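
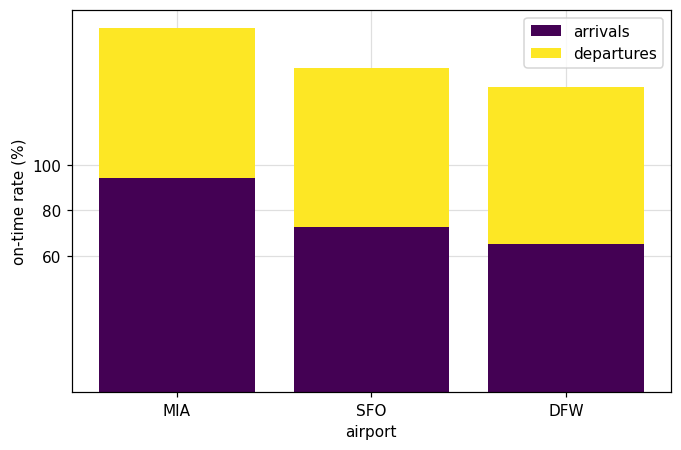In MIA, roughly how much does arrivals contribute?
arrivals top ≈ 100, bottom ≈ 0; segment ≈ 100.

≈ 100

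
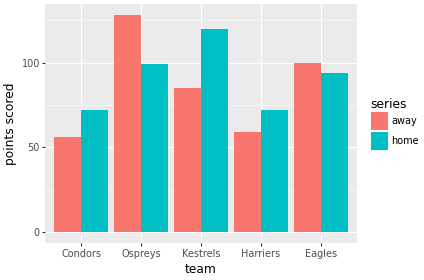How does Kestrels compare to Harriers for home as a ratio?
Kestrels ≈ 120, Harriers ≈ 80; 120/80 ≈ 1.5.

≈ 1.5×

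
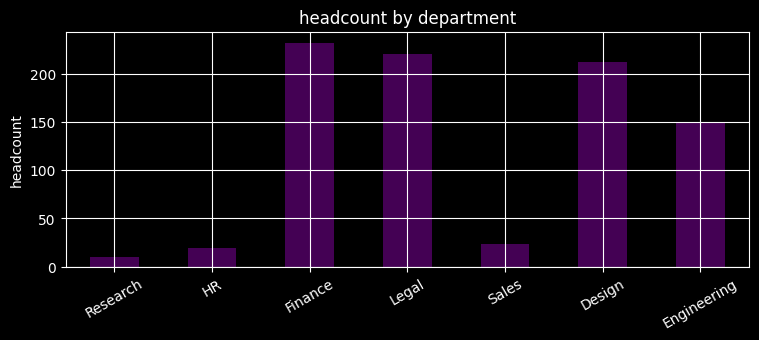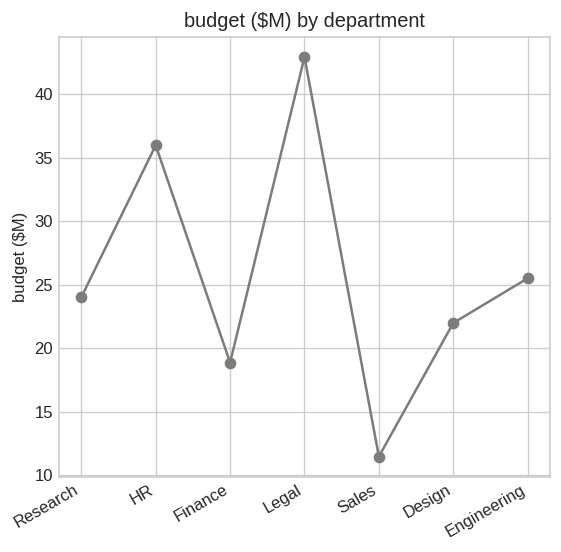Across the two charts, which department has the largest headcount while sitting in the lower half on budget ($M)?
Finance

Chart 2 median budget ($M) ≈ 25; below-median departments: Finance, Sales, Design. Among those, Finance has the highest headcount (≈ 225).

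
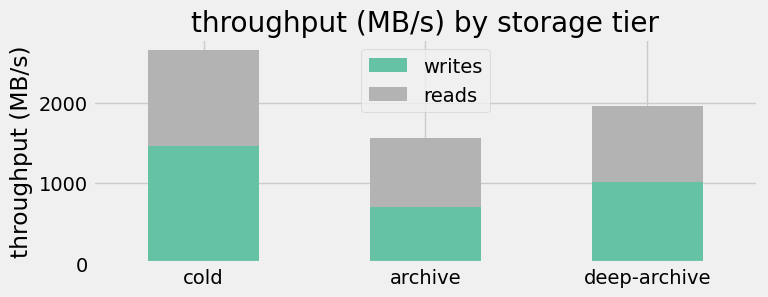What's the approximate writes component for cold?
writes top ≈ 1500, bottom ≈ 0; segment ≈ 1500.

≈ 1500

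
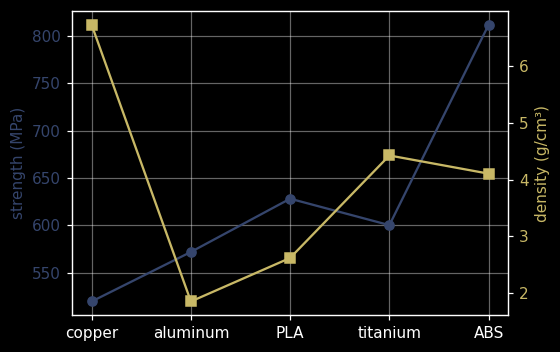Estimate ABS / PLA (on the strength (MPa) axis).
≈ 1.28×

ABS ≈ 800, PLA ≈ 625; 800/625 ≈ 1.28.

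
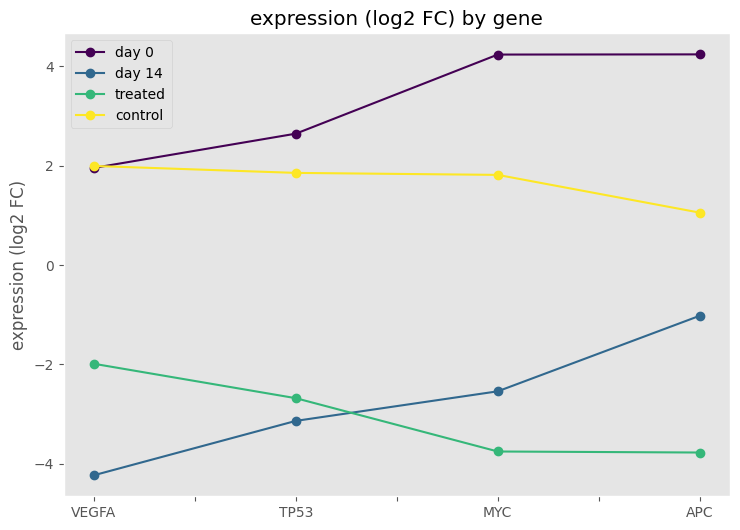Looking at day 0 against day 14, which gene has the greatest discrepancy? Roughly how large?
MYC: day 0 ≈ 4, day 14 ≈ -3 → gap ≈ 7. Next-largest (VEGFA) is only ≈ 6.

MYC, ≈ 7 log2 FC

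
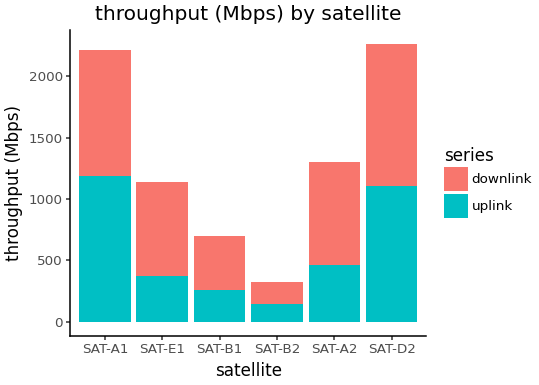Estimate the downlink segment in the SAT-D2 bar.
downlink top ≈ 2200, bottom ≈ 1200; segment ≈ 1000.

≈ 1000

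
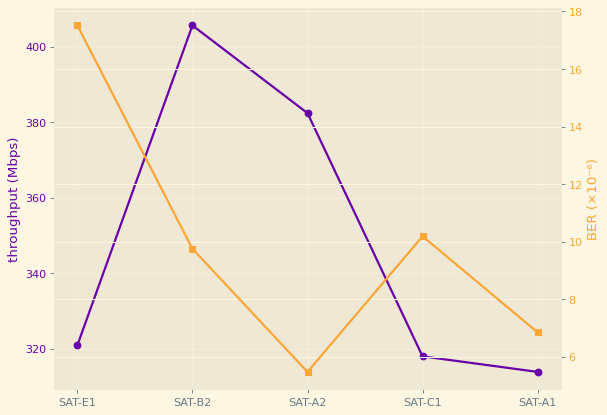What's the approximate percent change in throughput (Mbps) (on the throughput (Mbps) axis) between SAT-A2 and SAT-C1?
≈ -15.8%

SAT-A2 ≈ 380, SAT-C1 ≈ 320; (320 − 380) / 380 ≈ -15.8%.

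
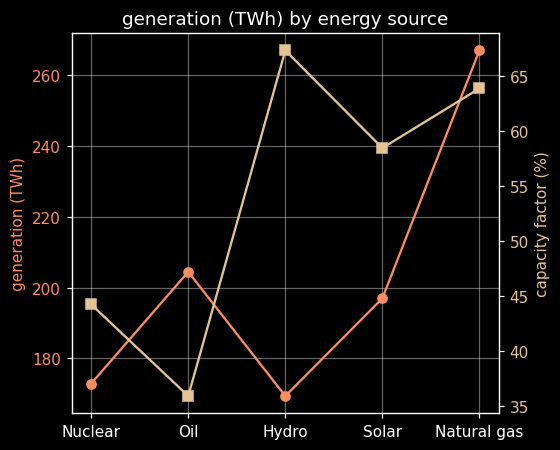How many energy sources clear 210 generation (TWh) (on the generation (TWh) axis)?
1

Above 210: Natural gas.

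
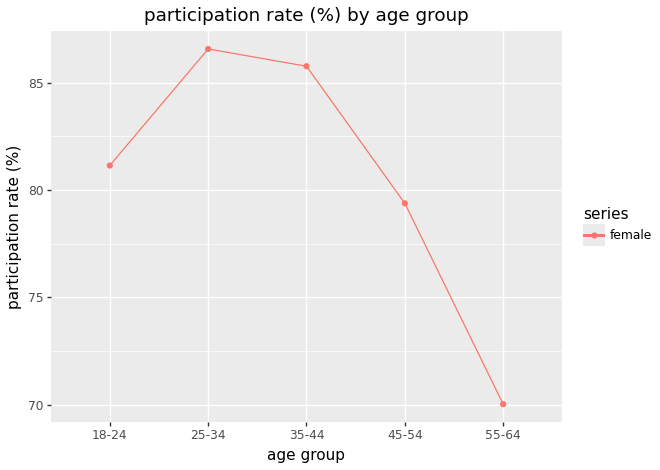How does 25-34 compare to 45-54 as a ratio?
25-34 ≈ 86, 45-54 ≈ 80; 86/80 ≈ 1.07.

≈ 1.07×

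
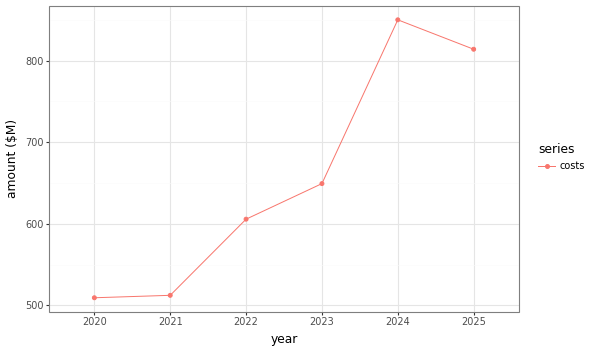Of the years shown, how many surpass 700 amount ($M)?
Above 700: 2024, 2025.

2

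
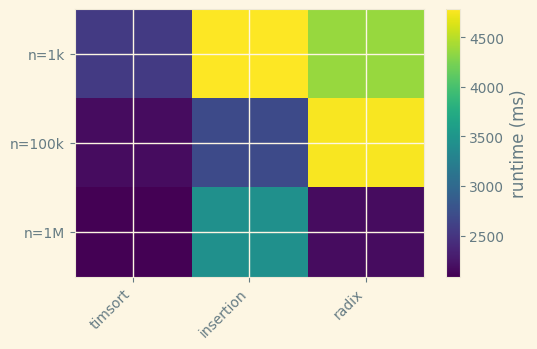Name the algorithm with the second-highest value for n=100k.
insertion

Top 3 for n=100k: radix ≈ 5000, insertion ≈ 2500, timsort ≈ 2000.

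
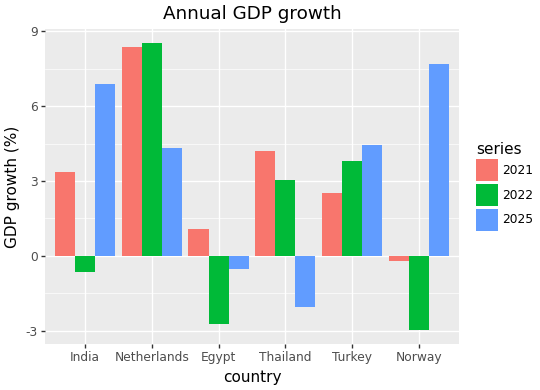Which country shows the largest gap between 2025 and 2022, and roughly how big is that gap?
Norway: 2025 ≈ 8, 2022 ≈ -3 → gap ≈ 11. Next-largest (India) is only ≈ 8.

Norway, ≈ 11 %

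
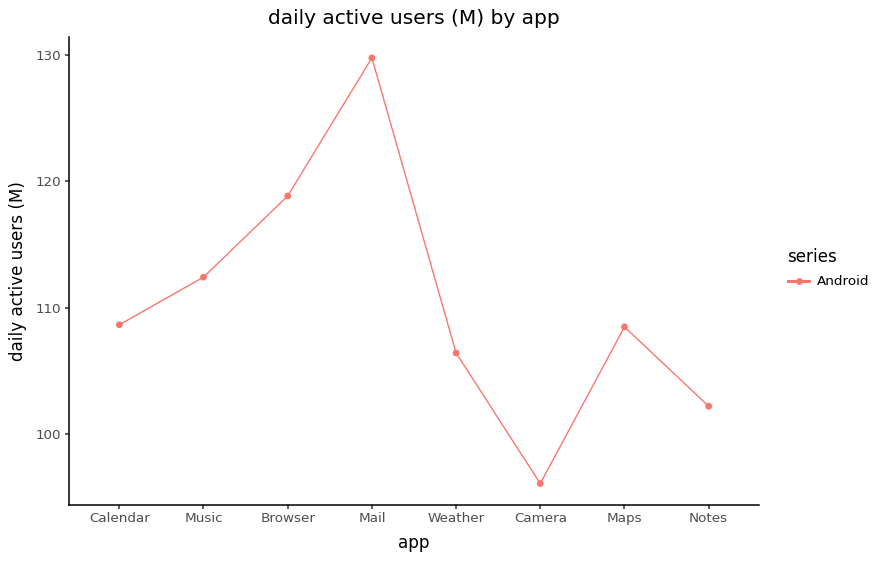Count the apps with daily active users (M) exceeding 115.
Above 115: Browser, Mail.

2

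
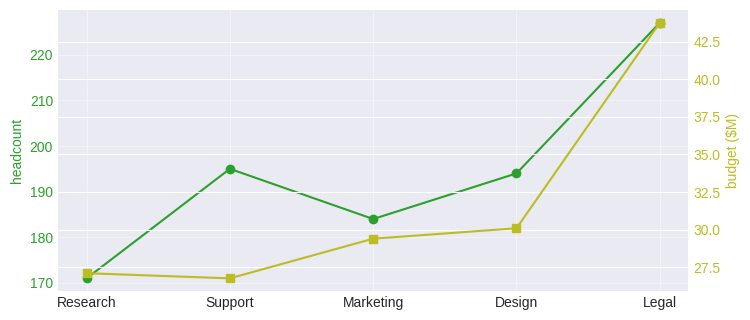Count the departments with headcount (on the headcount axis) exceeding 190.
3

Above 190: Support, Design, Legal.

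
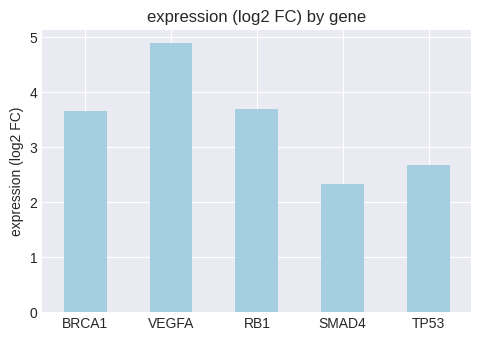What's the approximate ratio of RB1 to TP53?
≈ 1.4×

RB1 ≈ 3.5, TP53 ≈ 2.5; 3.5/2.5 ≈ 1.4.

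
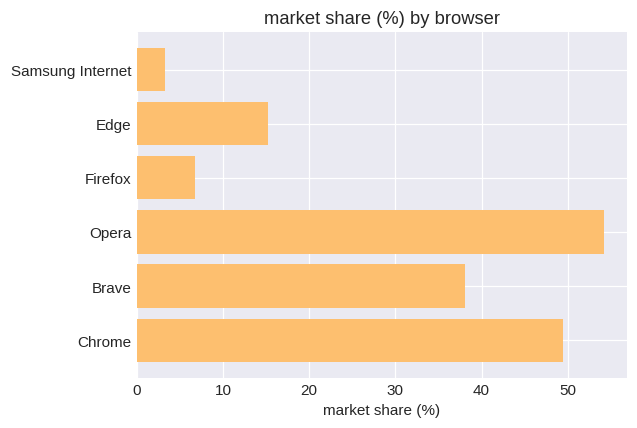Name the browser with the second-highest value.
Top 3: Opera ≈ 55, Chrome ≈ 50, Brave ≈ 40.

Chrome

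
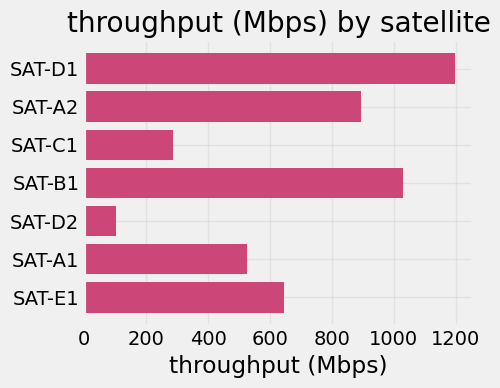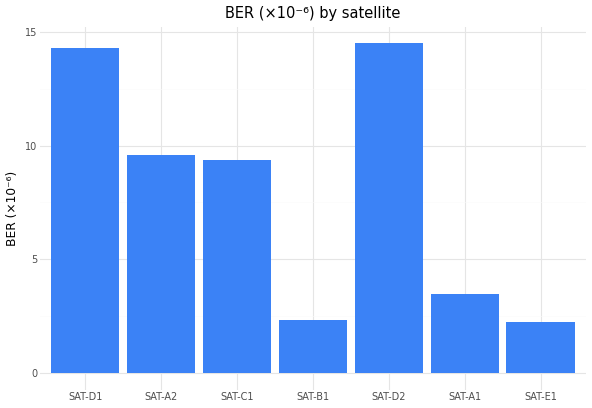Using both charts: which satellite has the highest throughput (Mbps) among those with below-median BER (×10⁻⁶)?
Chart 2 median BER (×10⁻⁶) ≈ 10; below-median satellites: SAT-B1, SAT-A1, SAT-E1. Among those, SAT-B1 has the highest throughput (Mbps) (≈ 1000).

SAT-B1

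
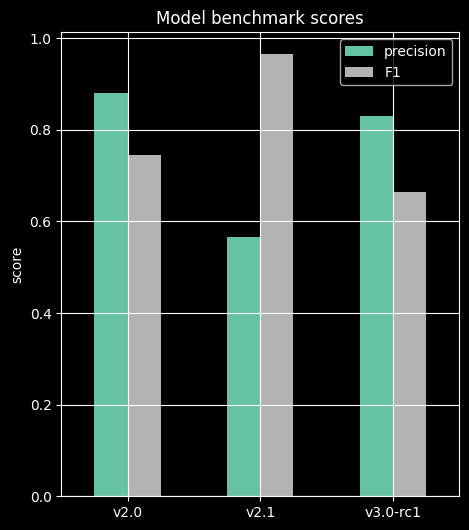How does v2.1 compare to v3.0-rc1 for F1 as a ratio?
≈ 1.43×

v2.1 ≈ 1.0, v3.0-rc1 ≈ 0.7; 1.0/0.7 ≈ 1.43.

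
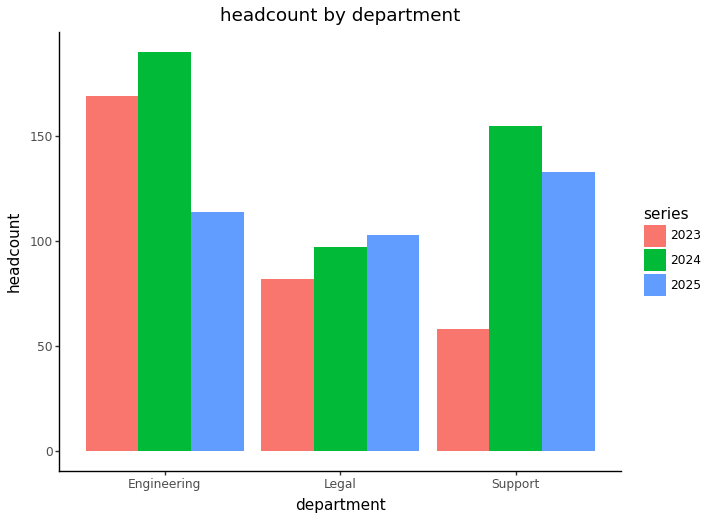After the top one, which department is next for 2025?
Top 3 for 2025: Support ≈ 140, Engineering ≈ 120, Legal ≈ 100.

Engineering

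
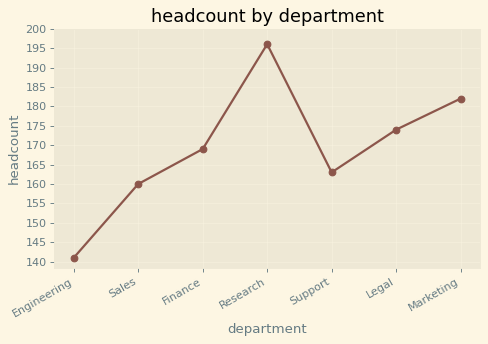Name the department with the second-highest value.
Marketing

Top 3: Research ≈ 195, Marketing ≈ 180, Legal ≈ 175.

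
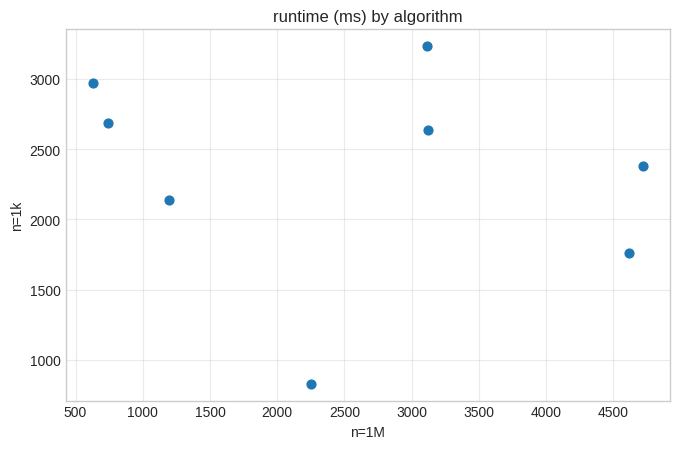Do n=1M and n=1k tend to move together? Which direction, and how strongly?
no clear correlation

Points are roughly uncorrelated; weak (|r| ≈ 0.2).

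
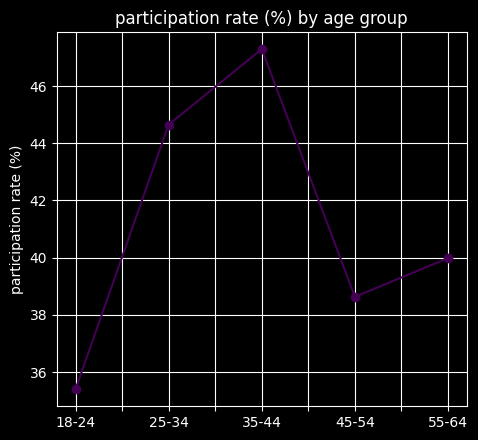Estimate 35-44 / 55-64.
≈ 1.18×

35-44 ≈ 47, 55-64 ≈ 40; 47/40 ≈ 1.18.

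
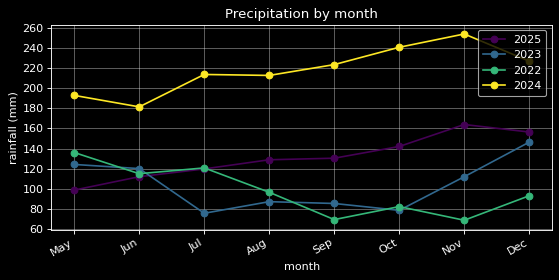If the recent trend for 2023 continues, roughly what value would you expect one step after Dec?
Last three: 80, 120, 140 → slope ≈ 30/step → next ≈ 170.

≈ 170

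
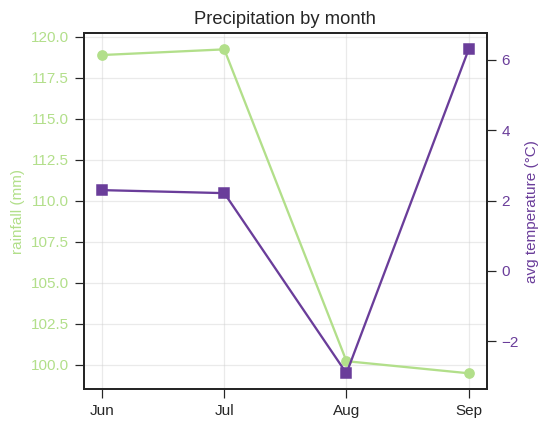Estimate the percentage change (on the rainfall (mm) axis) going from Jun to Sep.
Jun ≈ 118, Sep ≈ 100; (100 − 118) / 118 ≈ -15.3%.

≈ -15.3%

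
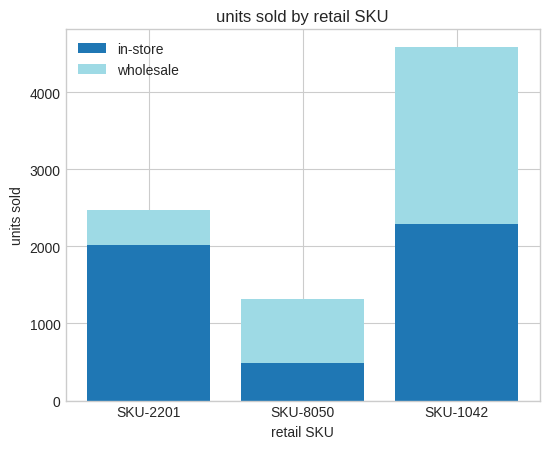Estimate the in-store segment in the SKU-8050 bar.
in-store top ≈ 500, bottom ≈ 0; segment ≈ 500.

≈ 500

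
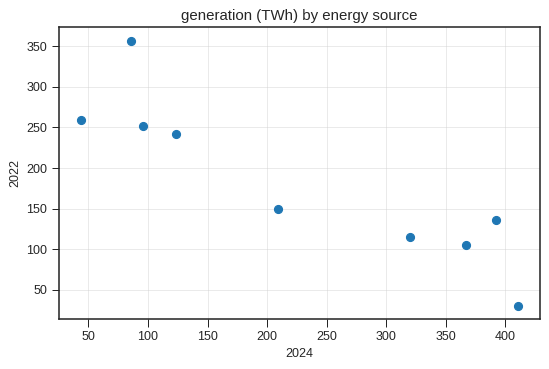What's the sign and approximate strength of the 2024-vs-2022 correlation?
negative, strong

Points are negatively correlated; strong (|r| ≈ 0.9).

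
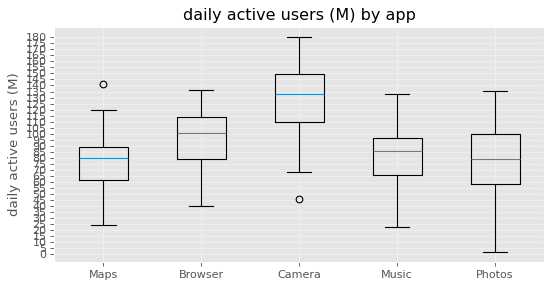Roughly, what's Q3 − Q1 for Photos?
Q3 ≈ 100, Q1 ≈ 60; IQR ≈ 40.

≈ 40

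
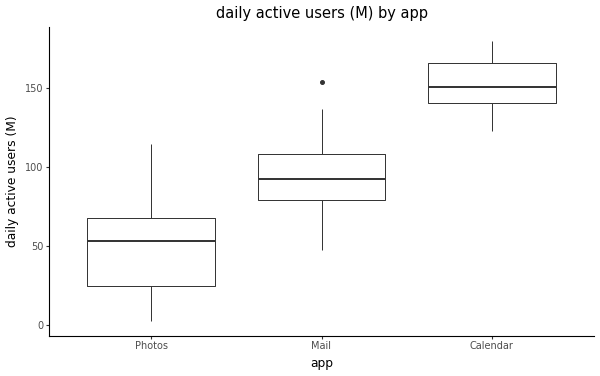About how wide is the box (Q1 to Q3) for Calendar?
≈ 30

Q3 ≈ 170, Q1 ≈ 140; IQR ≈ 30.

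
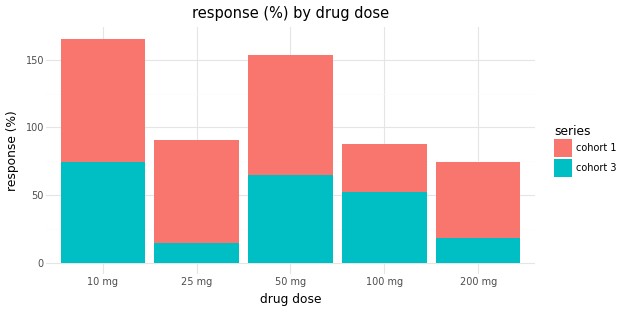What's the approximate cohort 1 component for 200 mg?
≈ 60

cohort 1 top ≈ 80, bottom ≈ 20; segment ≈ 60.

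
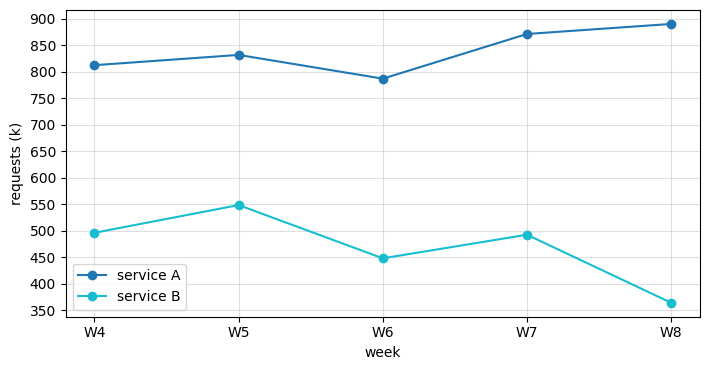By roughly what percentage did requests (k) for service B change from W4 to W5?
W4 ≈ 500, W5 ≈ 550; (550 − 500) / 500 ≈ +10%.

≈ +10%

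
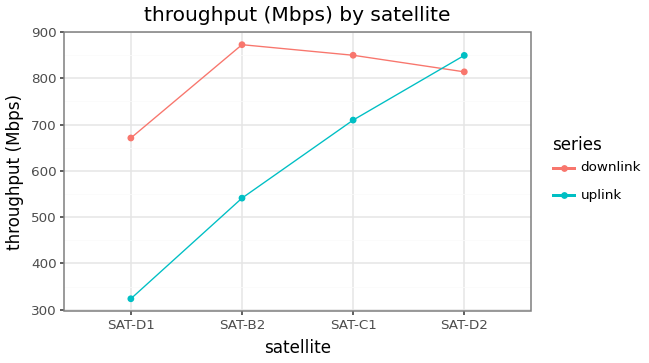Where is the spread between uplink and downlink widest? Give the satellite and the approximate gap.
SAT-D1: uplink ≈ 300, downlink ≈ 650 → gap ≈ 350. Next-largest (SAT-B2) is only ≈ 300.

SAT-D1, ≈ 350 Mbps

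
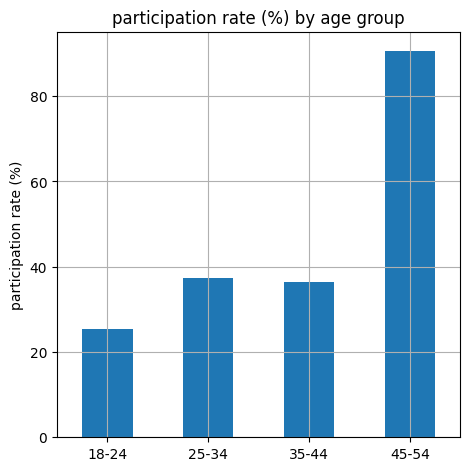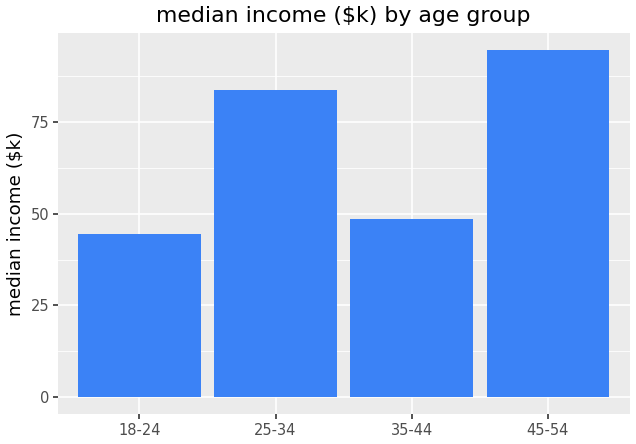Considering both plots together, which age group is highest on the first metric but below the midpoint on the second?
Chart 2 median median income ($k) ≈ 70; below-median age groups: 18-24, 35-44. Among those, 35-44 has the highest participation rate (%) (≈ 40).

35-44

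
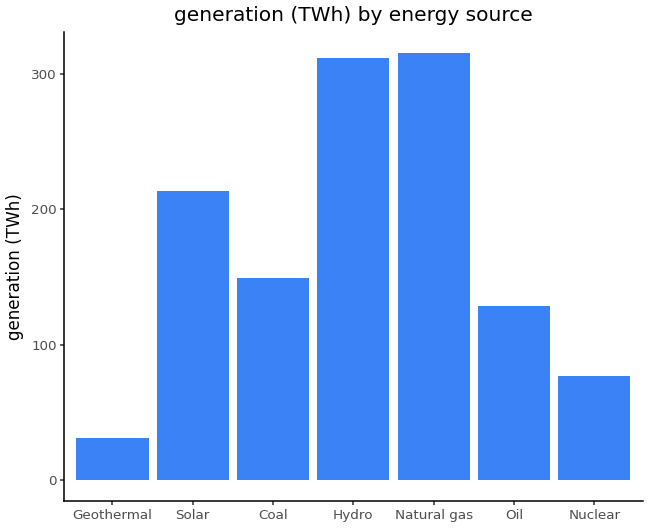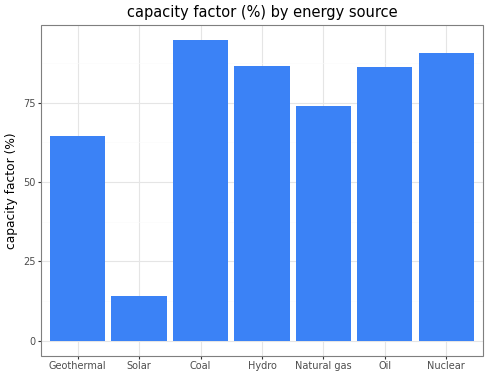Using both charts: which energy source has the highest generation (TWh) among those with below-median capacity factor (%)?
Natural gas

Chart 2 median capacity factor (%) ≈ 90; below-median energy sources: Geothermal, Solar, Natural gas. Among those, Natural gas has the highest generation (TWh) (≈ 300).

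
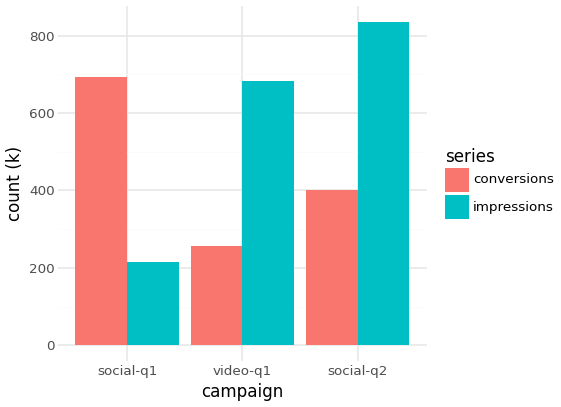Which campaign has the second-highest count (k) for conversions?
social-q2

Top 3 for conversions: social-q1 ≈ 700, social-q2 ≈ 400, video-q1 ≈ 300.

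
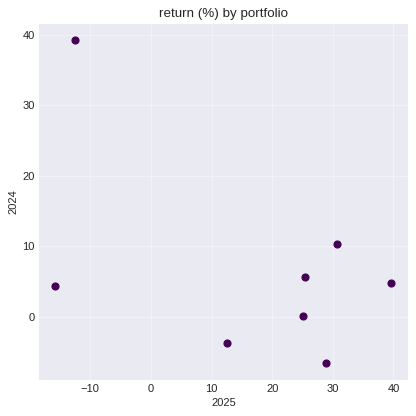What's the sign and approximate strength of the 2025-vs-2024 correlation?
Points are negatively correlated; moderate (|r| ≈ 0.5).

negative, moderate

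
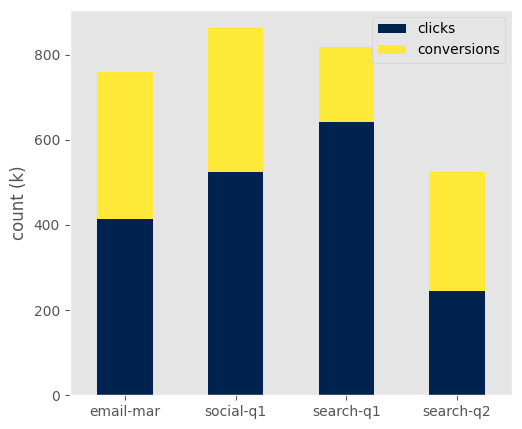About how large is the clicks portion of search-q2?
clicks top ≈ 200, bottom ≈ 0; segment ≈ 200.

≈ 200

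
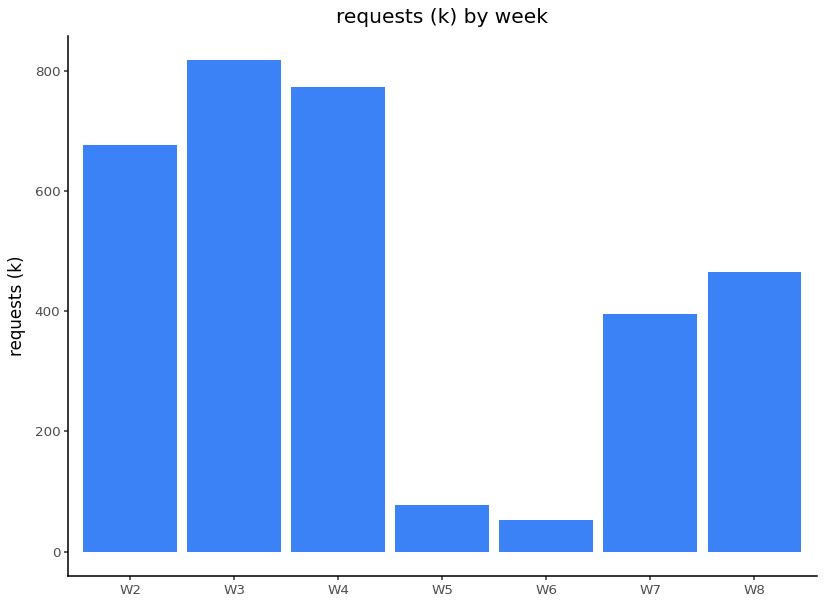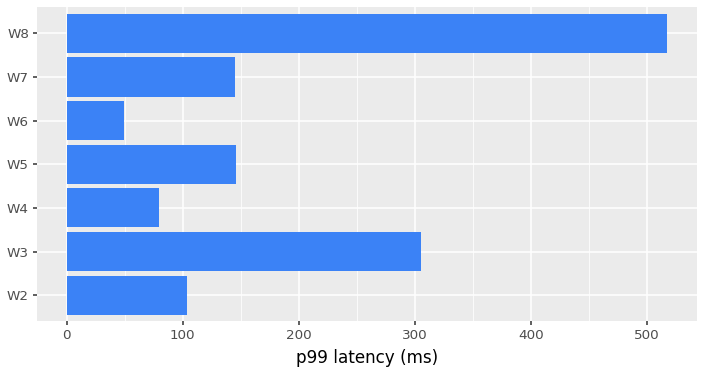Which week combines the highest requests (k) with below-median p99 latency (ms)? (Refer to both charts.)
Chart 2 median p99 latency (ms) ≈ 150; below-median weeks: W2, W4, W6. Among those, W4 has the highest requests (k) (≈ 800).

W4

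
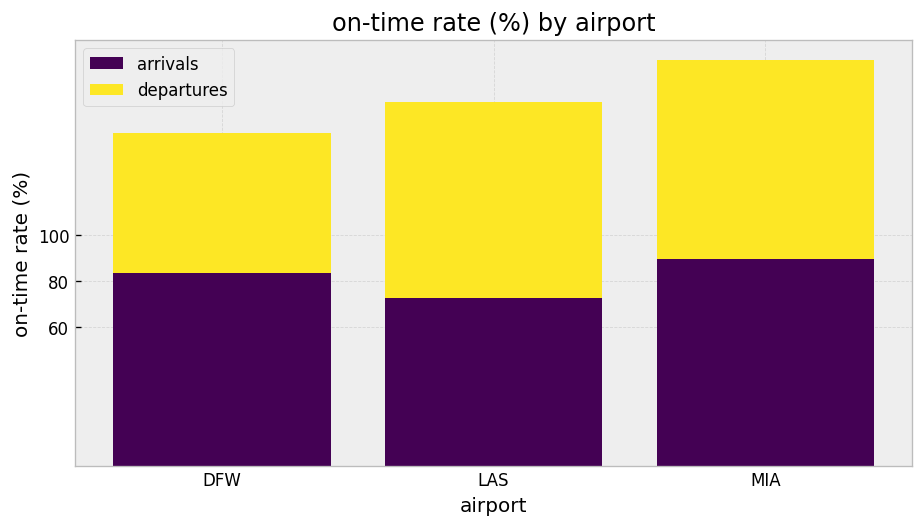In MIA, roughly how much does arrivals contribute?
arrivals top ≈ 80, bottom ≈ 0; segment ≈ 80.

≈ 80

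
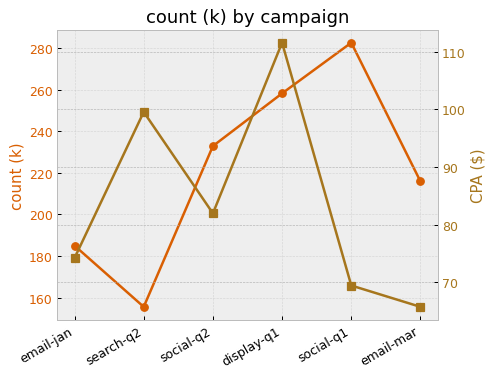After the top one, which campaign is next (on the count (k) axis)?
display-q1

Top 3 (on the count (k) axis): social-q1 ≈ 280, display-q1 ≈ 260, social-q2 ≈ 240.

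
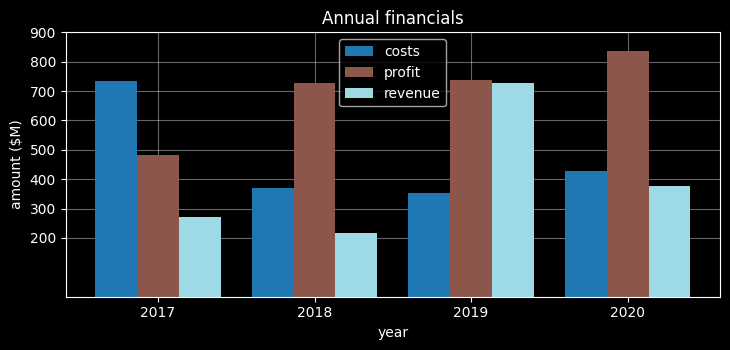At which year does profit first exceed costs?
2017: profit ≈ 500 vs costs ≈ 700 (not yet); 2018: profit ≈ 700 vs costs ≈ 400 (first crossover).

2018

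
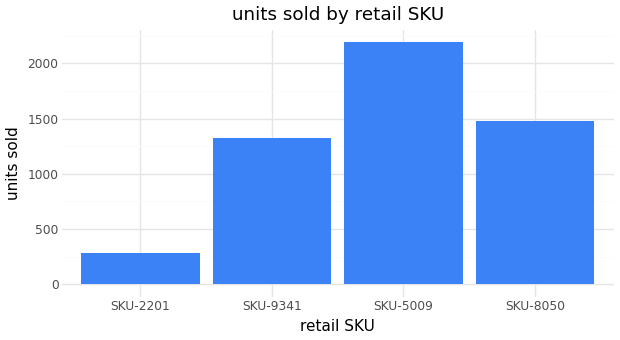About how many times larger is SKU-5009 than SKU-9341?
≈ 1.57×

SKU-5009 ≈ 2200, SKU-9341 ≈ 1400; 2200/1400 ≈ 1.57.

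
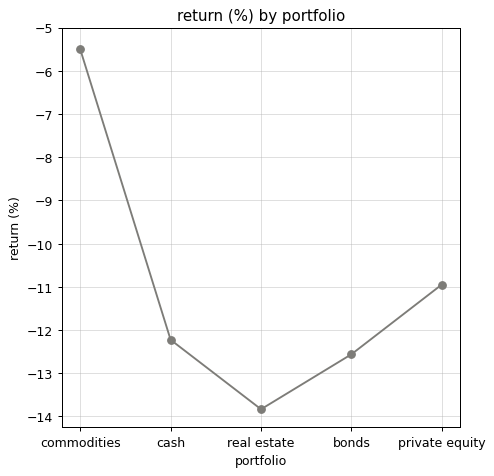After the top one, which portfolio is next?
Top 3: commodities ≈ -6, private equity ≈ -11, cash ≈ -12.

private equity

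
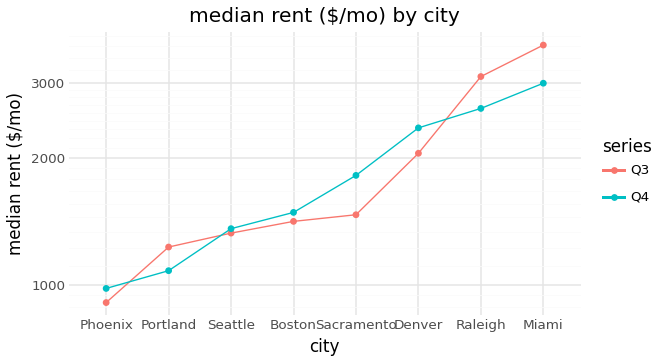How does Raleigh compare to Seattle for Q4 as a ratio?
Raleigh ≈ 2500, Seattle ≈ 1500; 2500/1500 ≈ 1.67.

≈ 1.67×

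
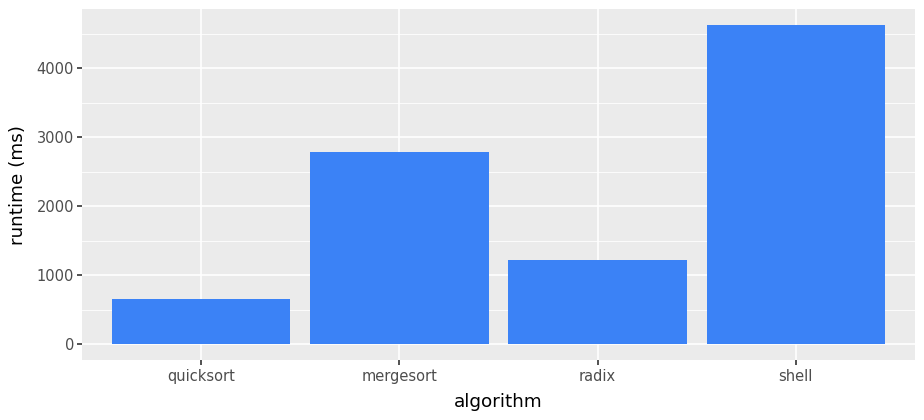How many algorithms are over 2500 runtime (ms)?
Above 2500: mergesort, shell.

2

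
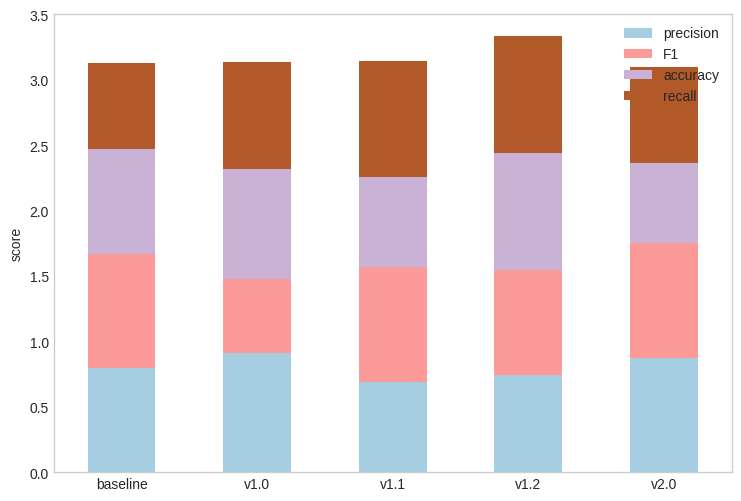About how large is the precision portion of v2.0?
≈ 1.0

precision top ≈ 1.0, bottom ≈ 0.0; segment ≈ 1.0.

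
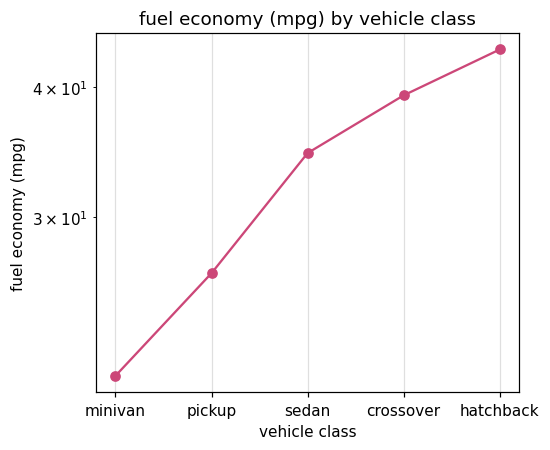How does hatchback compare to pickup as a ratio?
≈ 1.69×

hatchback ≈ 44, pickup ≈ 26; 44/26 ≈ 1.69.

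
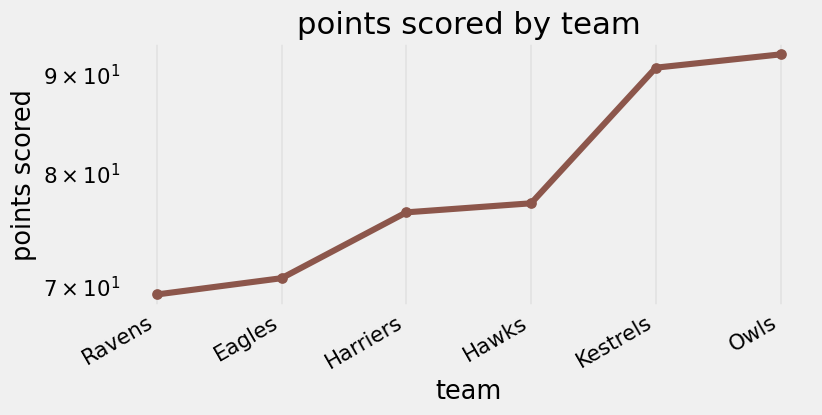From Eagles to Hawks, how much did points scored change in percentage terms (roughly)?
Eagles ≈ 70, Hawks ≈ 78; (78 − 70) / 70 ≈ +11.4%.

≈ +11.4%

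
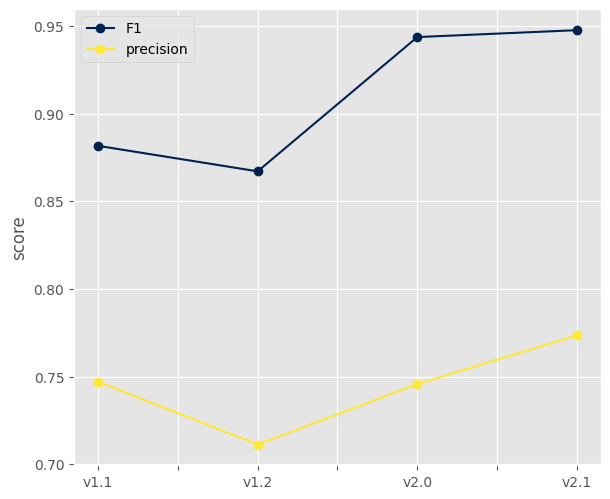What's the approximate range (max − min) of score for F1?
≈ 0.08

Max v2.1 ≈ 0.94, min v1.2 ≈ 0.86; range ≈ 0.08.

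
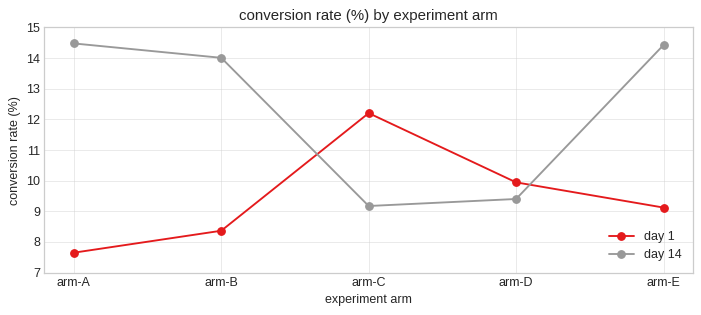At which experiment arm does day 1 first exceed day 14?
arm-B: day 1 ≈ 8 vs day 14 ≈ 14 (not yet); arm-C: day 1 ≈ 12 vs day 14 ≈ 9 (first crossover).

arm-C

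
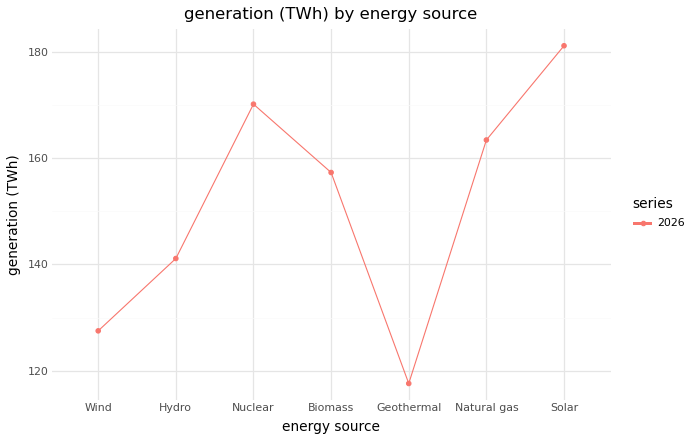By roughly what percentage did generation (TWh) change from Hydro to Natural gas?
Hydro ≈ 140, Natural gas ≈ 160; (160 − 140) / 140 ≈ +14.3%.

≈ +14.3%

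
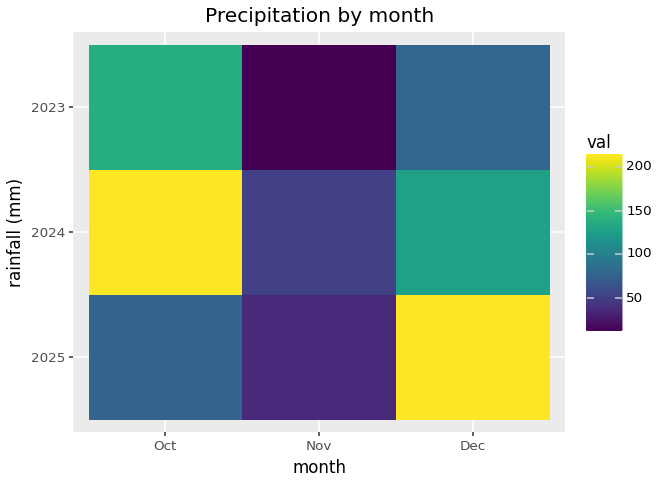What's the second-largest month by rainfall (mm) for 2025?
Top 3 for 2025: Dec ≈ 220, Oct ≈ 80, Nov ≈ 40.

Oct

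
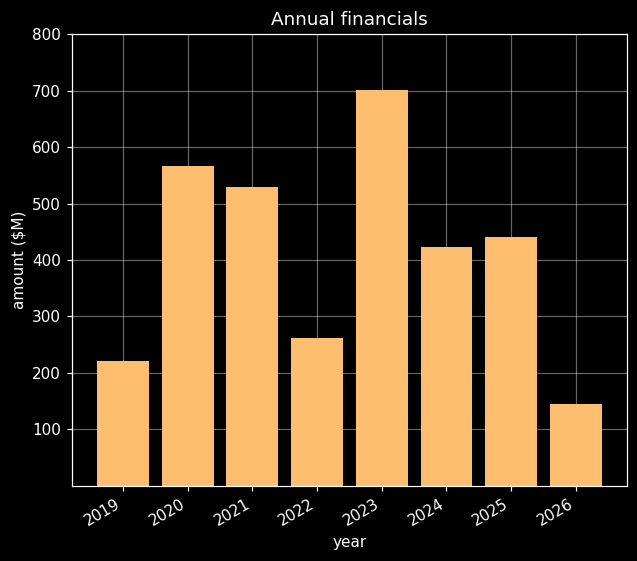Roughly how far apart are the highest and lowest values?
≈ 600

Max 2023 ≈ 700, min 2026 ≈ 100; range ≈ 600.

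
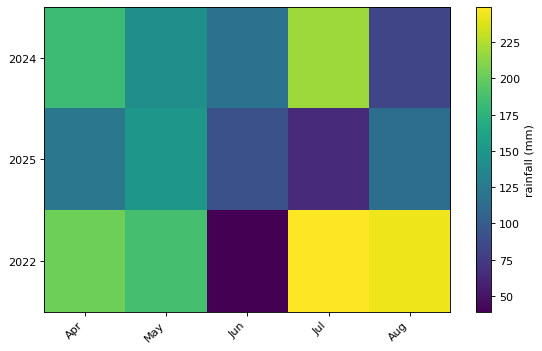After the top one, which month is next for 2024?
Apr

Top 3 for 2024: Jul ≈ 220, Apr ≈ 180, May ≈ 140.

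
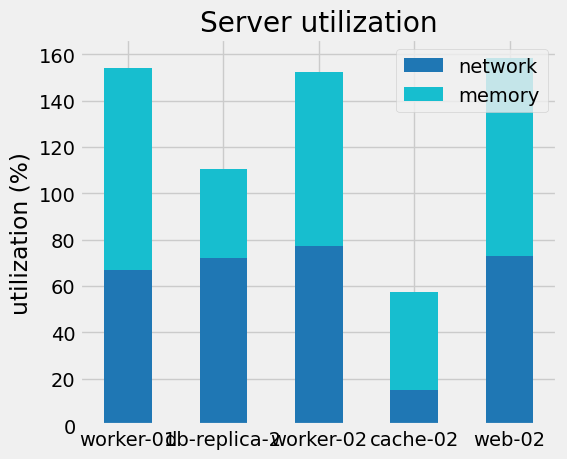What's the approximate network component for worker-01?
≈ 60

network top ≈ 60, bottom ≈ 0; segment ≈ 60.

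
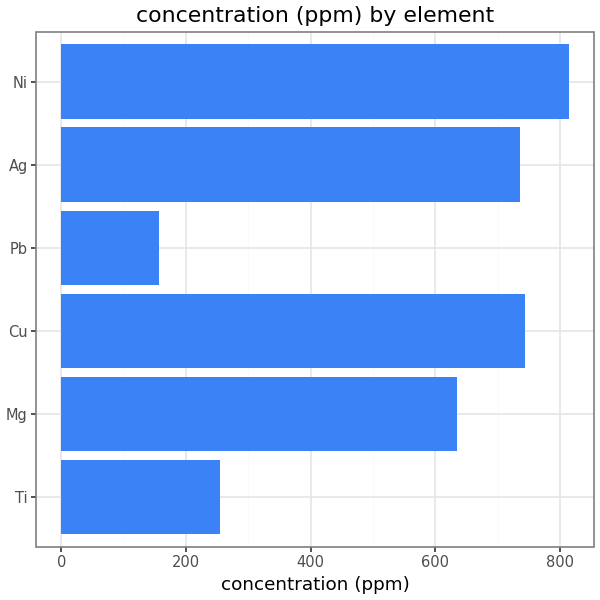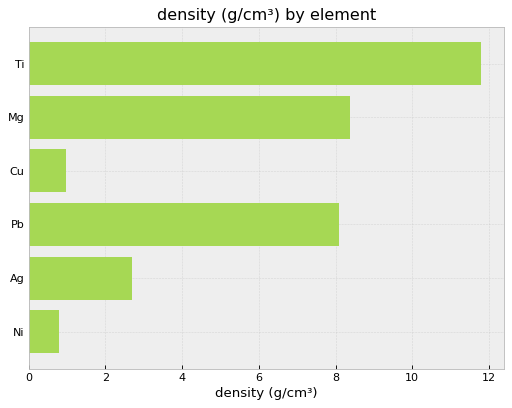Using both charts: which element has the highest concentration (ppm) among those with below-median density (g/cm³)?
Ni

Chart 2 median density (g/cm³) ≈ 6; below-median elements: Cu, Ag, Ni. Among those, Ni has the highest concentration (ppm) (≈ 800).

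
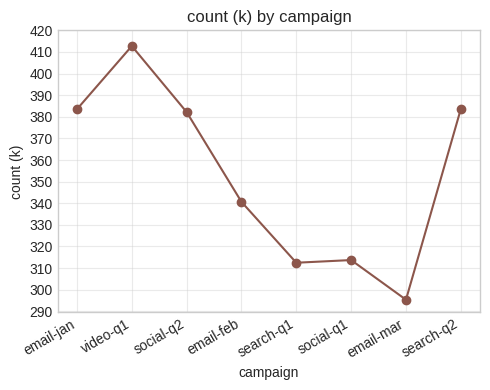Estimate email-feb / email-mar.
≈ 1.13×

email-feb ≈ 340, email-mar ≈ 300; 340/300 ≈ 1.13.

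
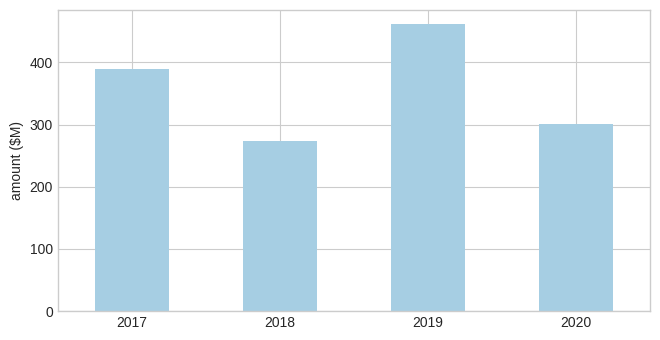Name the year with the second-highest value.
2017

Top 3: 2019 ≈ 450, 2017 ≈ 400, 2020 ≈ 300.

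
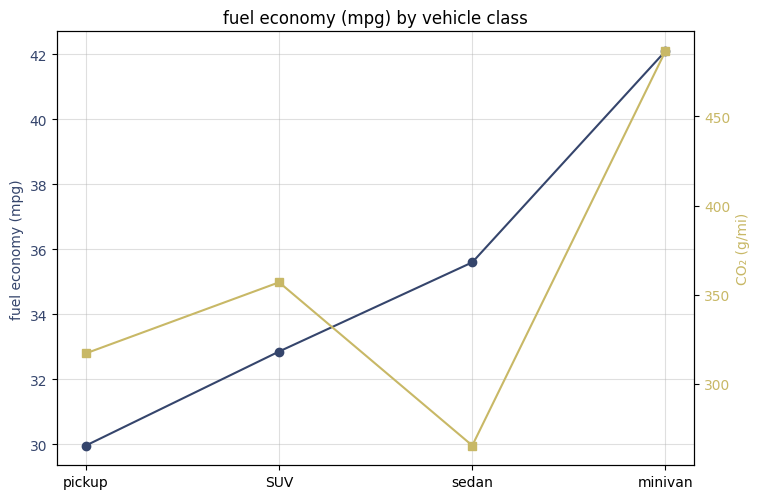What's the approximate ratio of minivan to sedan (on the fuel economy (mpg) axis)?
≈ 1.17×

minivan ≈ 42, sedan ≈ 36; 42/36 ≈ 1.17.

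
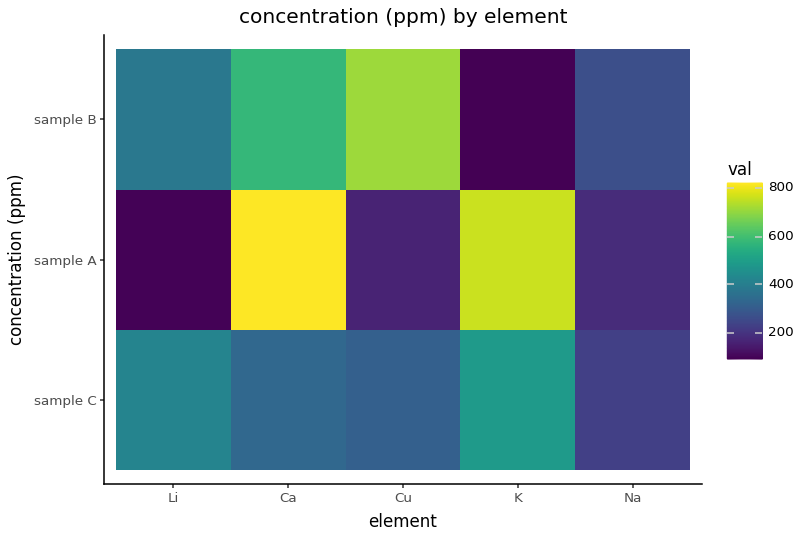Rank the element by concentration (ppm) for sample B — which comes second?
Top 3 for sample B: Cu ≈ 700, Ca ≈ 600, Li ≈ 400.

Ca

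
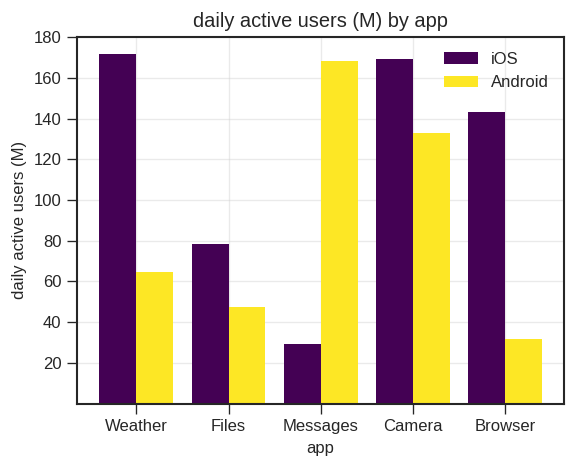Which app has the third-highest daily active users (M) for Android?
Top 4 for Android: Messages ≈ 160, Camera ≈ 140, Weather ≈ 60, Files ≈ 40.

Weather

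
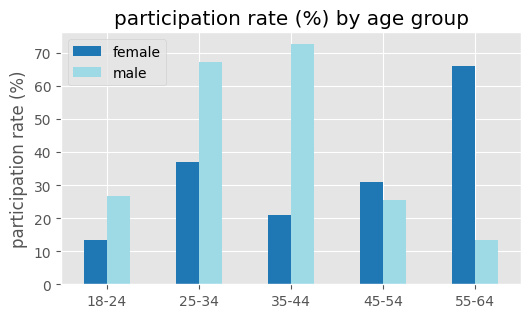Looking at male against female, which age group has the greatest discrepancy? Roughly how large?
55-64: male ≈ 10, female ≈ 70 → gap ≈ 60. Next-largest (35-44) is only ≈ 50.

55-64, ≈ 60 %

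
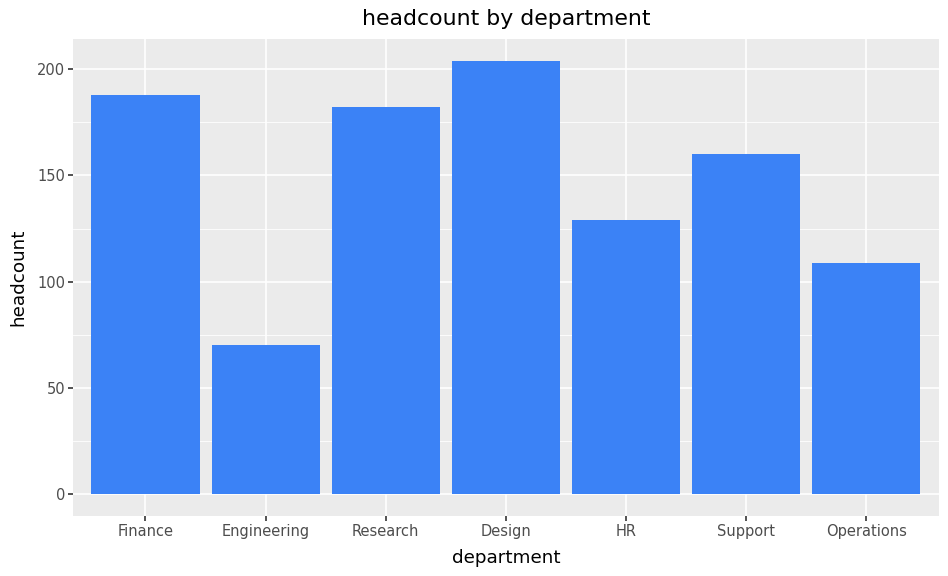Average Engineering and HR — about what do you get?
(80 + 120) / 2 ≈ 100.

≈ 100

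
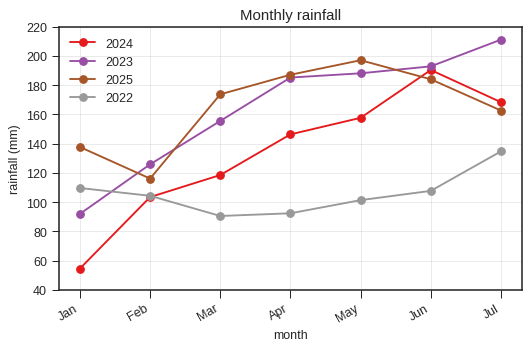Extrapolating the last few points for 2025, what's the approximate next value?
Last three: 200, 180, 160 → slope ≈ -20/step → next ≈ 140.

≈ 140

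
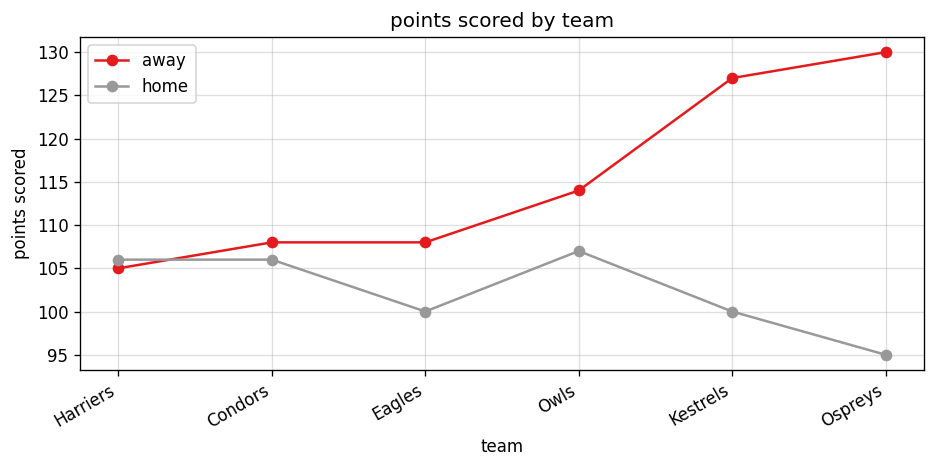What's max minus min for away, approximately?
Max Ospreys ≈ 130, min Harriers ≈ 105; range ≈ 25.

≈ 25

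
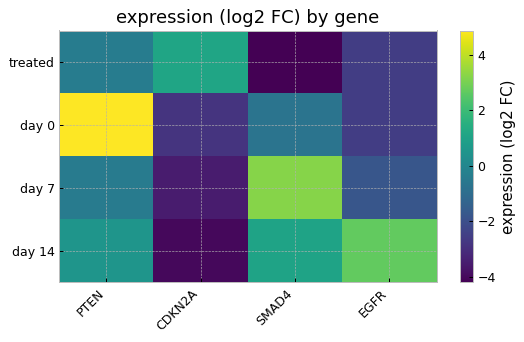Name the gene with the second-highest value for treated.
Top 3 for treated: CDKN2A ≈ 1, PTEN ≈ 0, EGFR ≈ -3.

PTEN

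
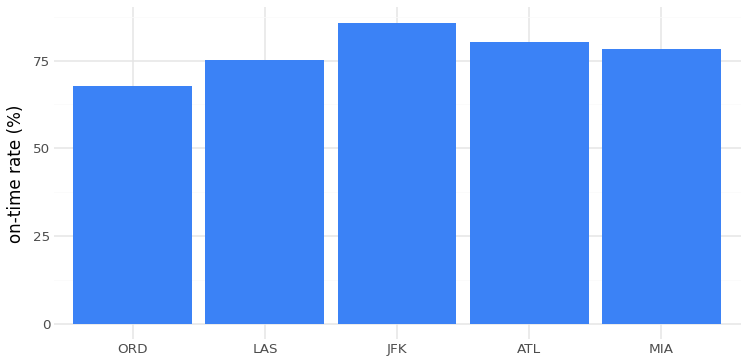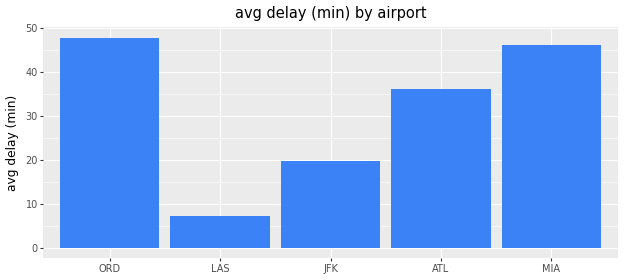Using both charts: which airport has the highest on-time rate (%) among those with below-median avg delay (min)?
Chart 2 median avg delay (min) ≈ 35; below-median airports: LAS, JFK. Among those, JFK has the highest on-time rate (%) (≈ 90).

JFK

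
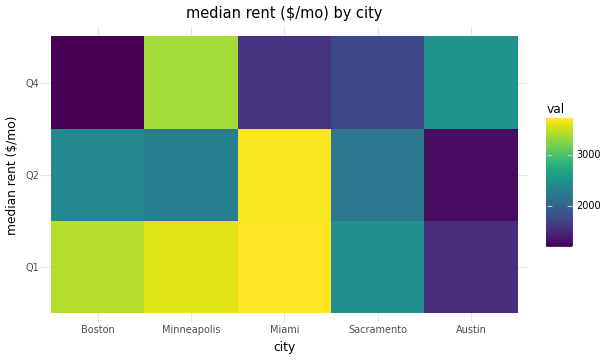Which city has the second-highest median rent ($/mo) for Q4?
Austin

Top 3 for Q4: Minneapolis ≈ 3500, Austin ≈ 2500, Sacramento ≈ 1500.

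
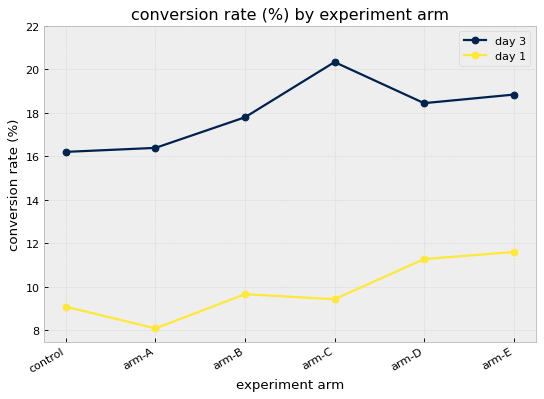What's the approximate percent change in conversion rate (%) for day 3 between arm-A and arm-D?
≈ +12.5%

arm-A ≈ 16, arm-D ≈ 18; (18 − 16) / 16 ≈ +12.5%.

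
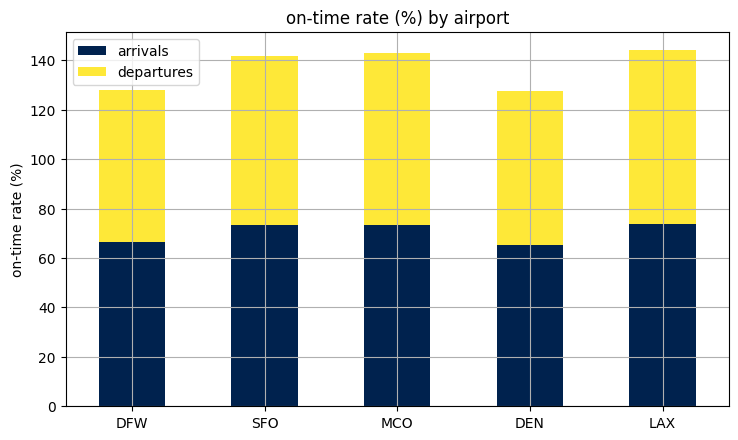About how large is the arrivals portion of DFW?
arrivals top ≈ 60, bottom ≈ 0; segment ≈ 60.

≈ 60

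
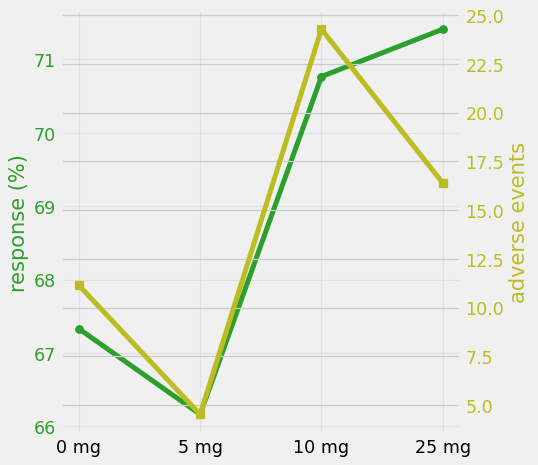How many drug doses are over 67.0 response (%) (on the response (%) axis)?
3

Above 67.0: 0 mg, 10 mg, 25 mg.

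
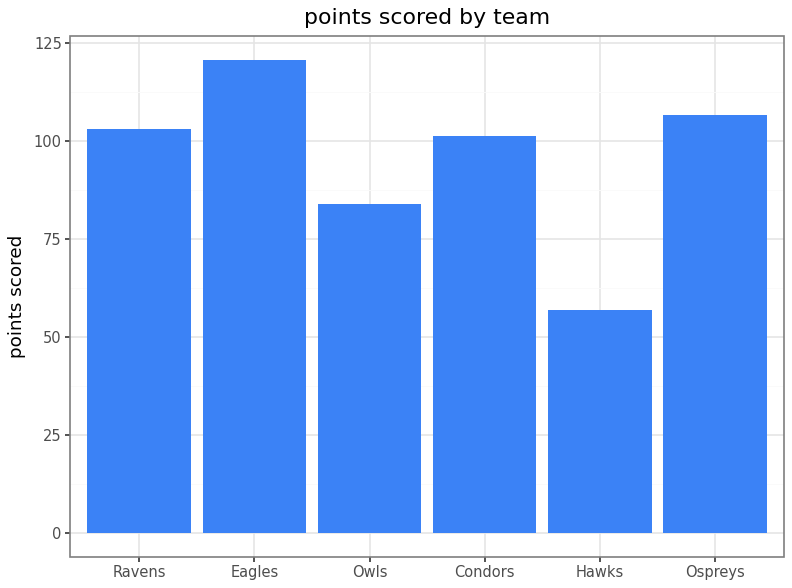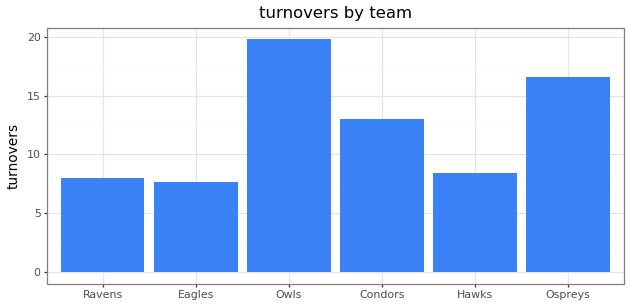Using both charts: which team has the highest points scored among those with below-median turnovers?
Chart 2 median turnovers ≈ 10; below-median teams: Ravens, Eagles, Hawks. Among those, Eagles has the highest points scored (≈ 120).

Eagles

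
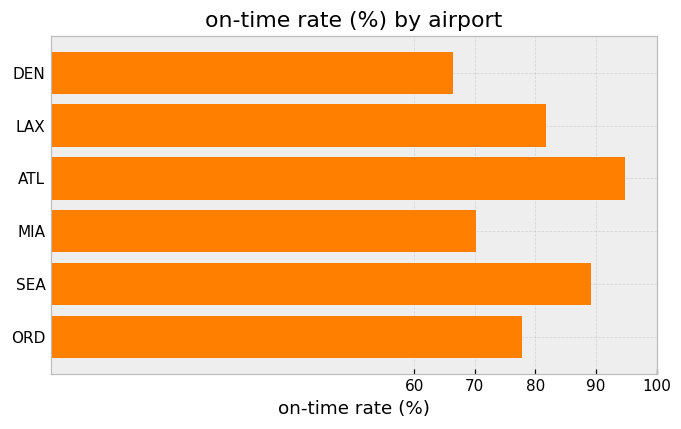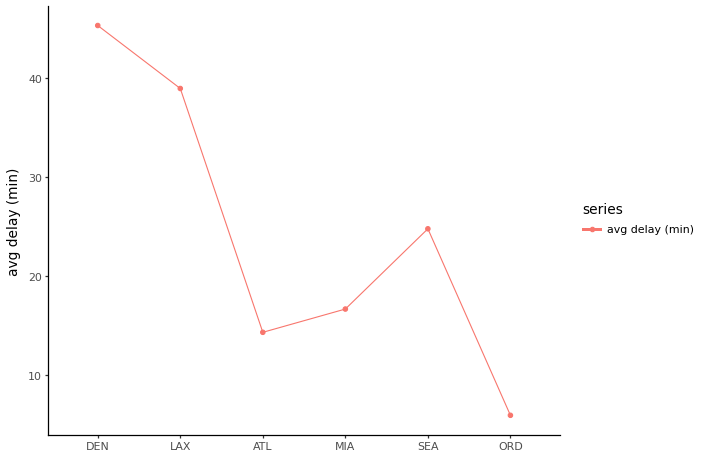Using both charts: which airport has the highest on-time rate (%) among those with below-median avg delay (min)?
ATL

Chart 2 median avg delay (min) ≈ 20; below-median airports: ATL, MIA, ORD. Among those, ATL has the highest on-time rate (%) (≈ 90).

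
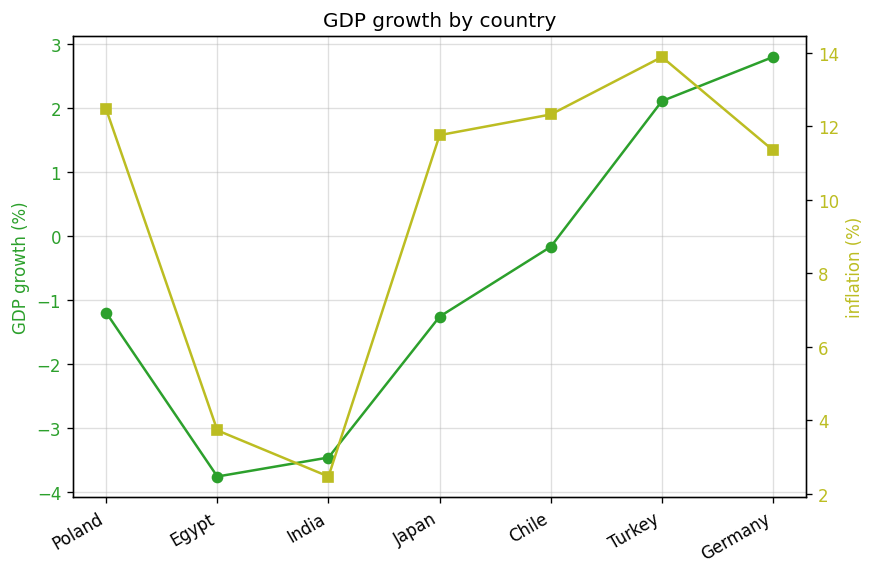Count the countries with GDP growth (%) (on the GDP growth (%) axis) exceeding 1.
2

Above 1: Turkey, Germany.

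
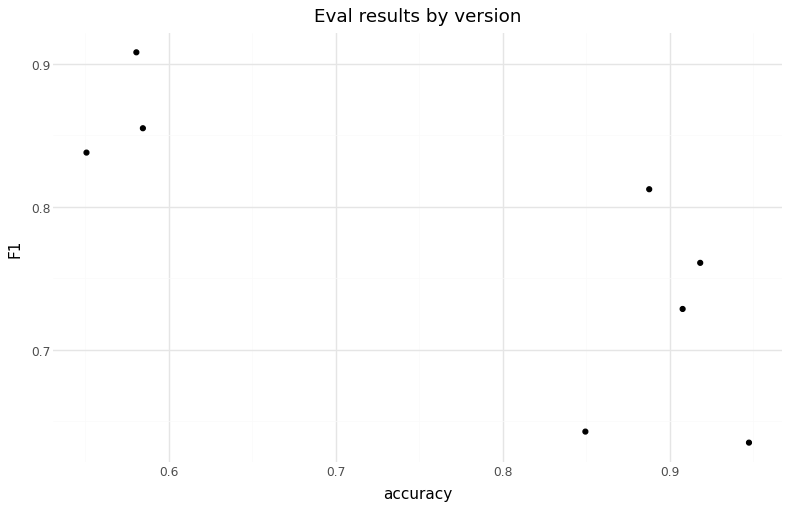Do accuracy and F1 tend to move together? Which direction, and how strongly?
negative, strong

Points are negatively correlated; strong (|r| ≈ 0.8).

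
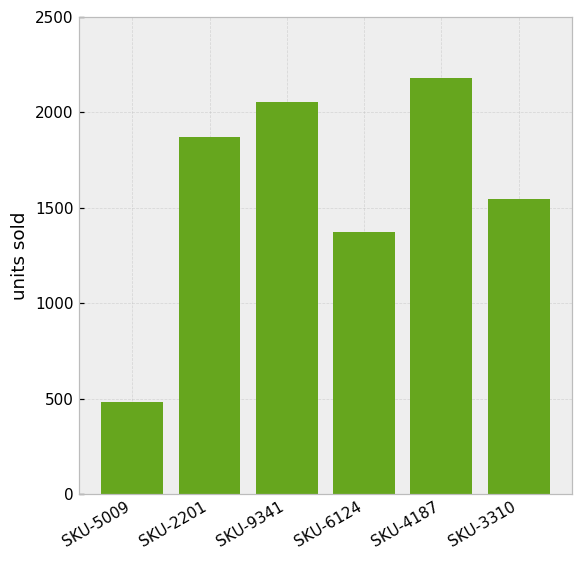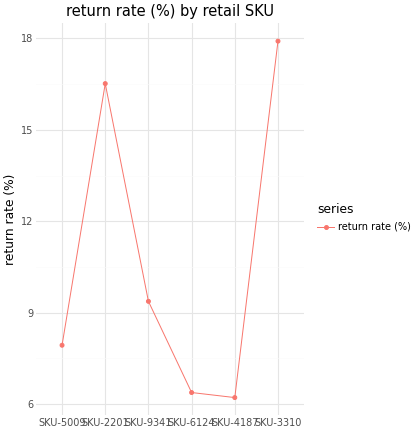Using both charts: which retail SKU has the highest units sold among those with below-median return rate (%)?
Chart 2 median return rate (%) ≈ 8; below-median retail SKUs: SKU-5009, SKU-6124, SKU-4187. Among those, SKU-4187 has the highest units sold (≈ 2000).

SKU-4187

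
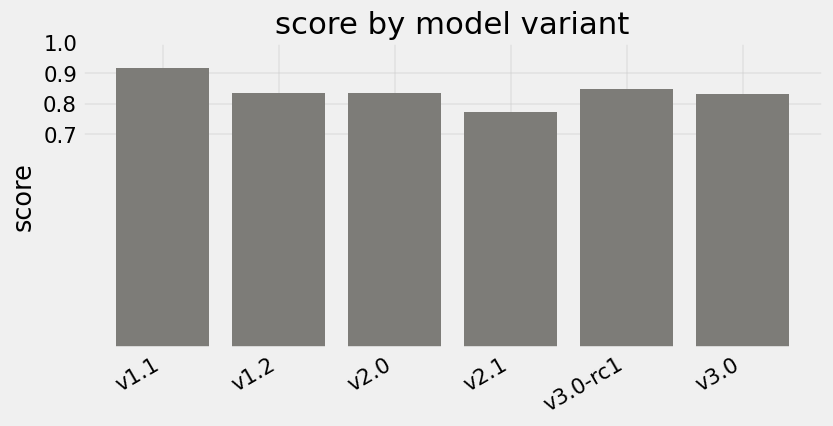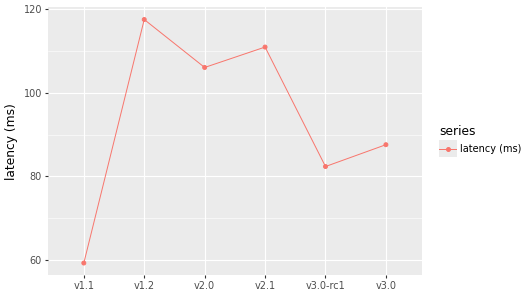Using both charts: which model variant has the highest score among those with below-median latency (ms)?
Chart 2 median latency (ms) ≈ 100; below-median model variants: v1.1, v3.0-rc1, v3.0. Among those, v1.1 has the highest score (≈ 0.9).

v1.1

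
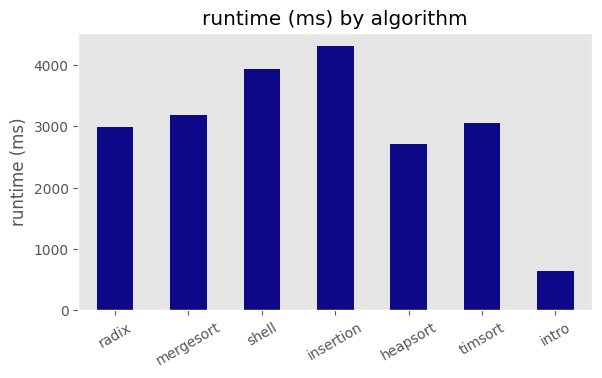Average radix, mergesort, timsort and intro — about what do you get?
(3000 + 3000 + 3000 + 500) / 4 ≈ 2375.

≈ 2375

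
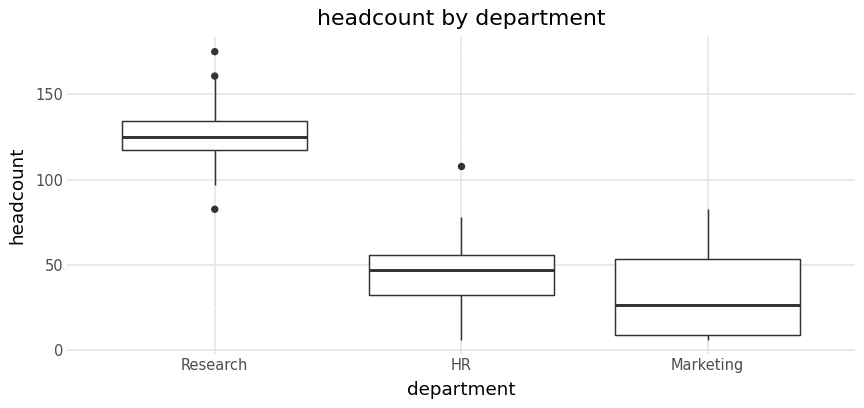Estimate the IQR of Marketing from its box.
Q3 ≈ 50, Q1 ≈ 10; IQR ≈ 40.

≈ 40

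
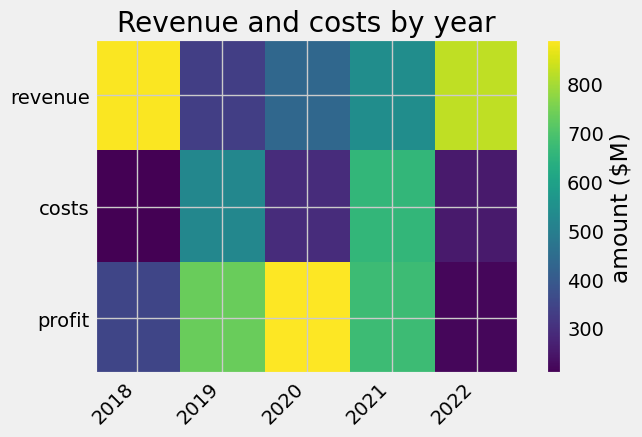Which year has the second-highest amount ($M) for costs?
Top 3 for costs: 2021 ≈ 700, 2019 ≈ 500, 2020 ≈ 300.

2019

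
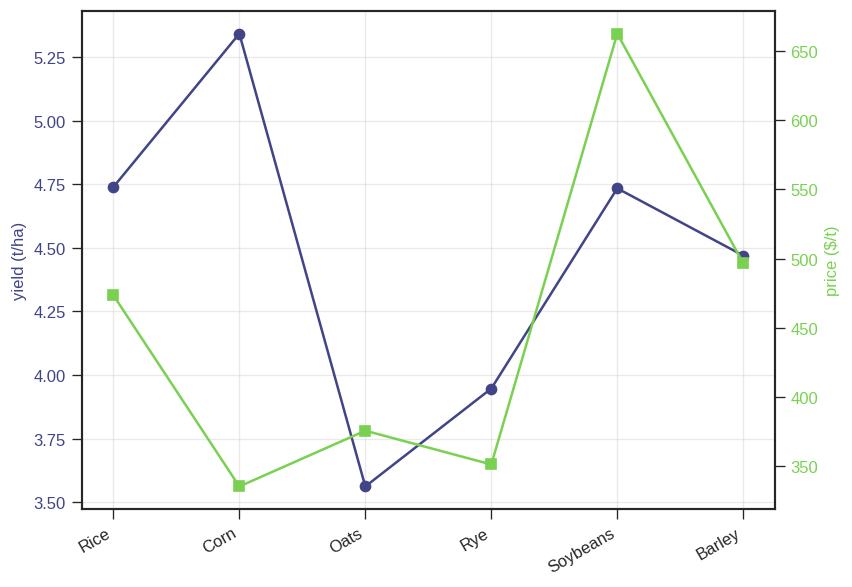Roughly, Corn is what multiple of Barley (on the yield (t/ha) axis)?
Corn ≈ 5.4, Barley ≈ 4.4; 5.4/4.4 ≈ 1.23.

≈ 1.23×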